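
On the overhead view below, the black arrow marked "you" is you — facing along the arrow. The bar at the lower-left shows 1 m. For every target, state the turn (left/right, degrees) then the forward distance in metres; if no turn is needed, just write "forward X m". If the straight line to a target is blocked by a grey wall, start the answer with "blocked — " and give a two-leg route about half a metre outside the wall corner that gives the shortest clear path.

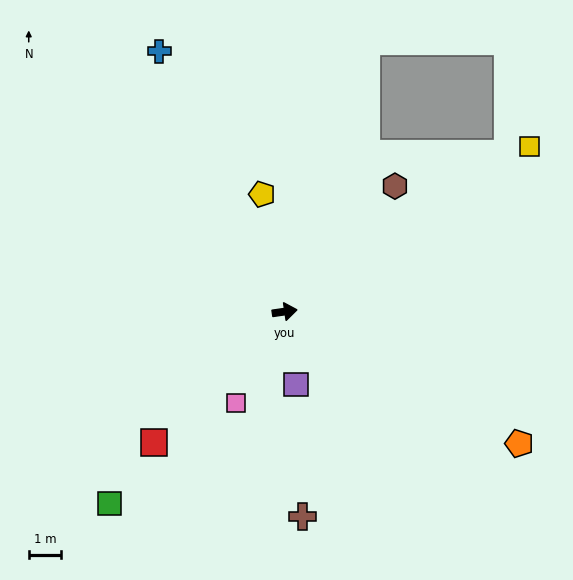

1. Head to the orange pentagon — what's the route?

turn right 38°, forward 8.3 m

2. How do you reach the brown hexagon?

turn left 40°, forward 5.1 m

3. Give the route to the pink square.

turn right 126°, forward 3.2 m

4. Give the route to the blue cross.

turn left 107°, forward 8.9 m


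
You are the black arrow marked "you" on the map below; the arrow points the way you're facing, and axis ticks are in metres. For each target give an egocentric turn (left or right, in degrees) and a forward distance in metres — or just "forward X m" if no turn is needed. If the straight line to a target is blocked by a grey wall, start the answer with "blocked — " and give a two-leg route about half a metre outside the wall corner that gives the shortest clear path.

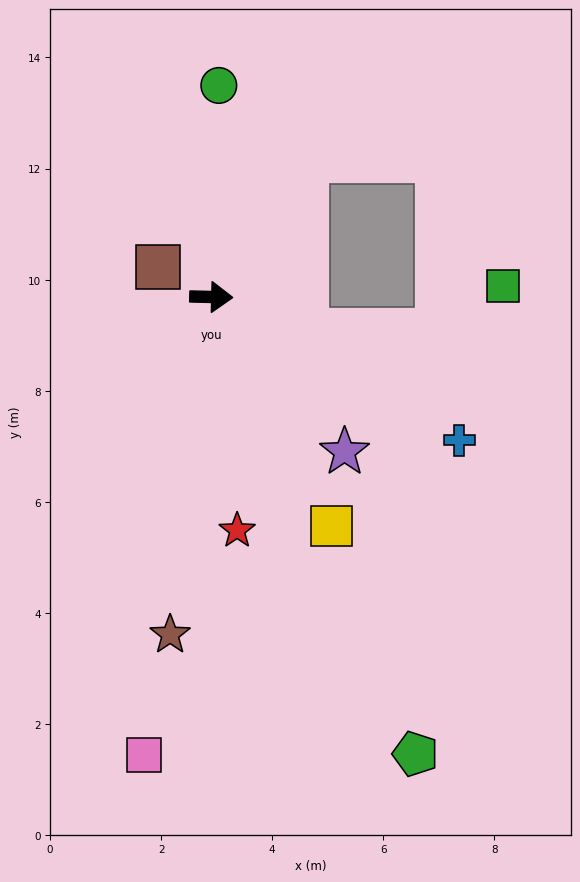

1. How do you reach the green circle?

turn left 89°, forward 3.8 m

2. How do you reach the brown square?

turn left 153°, forward 1.1 m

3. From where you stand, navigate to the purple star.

turn right 48°, forward 3.7 m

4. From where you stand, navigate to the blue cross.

turn right 29°, forward 5.2 m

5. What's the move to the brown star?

turn right 96°, forward 6.1 m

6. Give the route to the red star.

turn right 82°, forward 4.2 m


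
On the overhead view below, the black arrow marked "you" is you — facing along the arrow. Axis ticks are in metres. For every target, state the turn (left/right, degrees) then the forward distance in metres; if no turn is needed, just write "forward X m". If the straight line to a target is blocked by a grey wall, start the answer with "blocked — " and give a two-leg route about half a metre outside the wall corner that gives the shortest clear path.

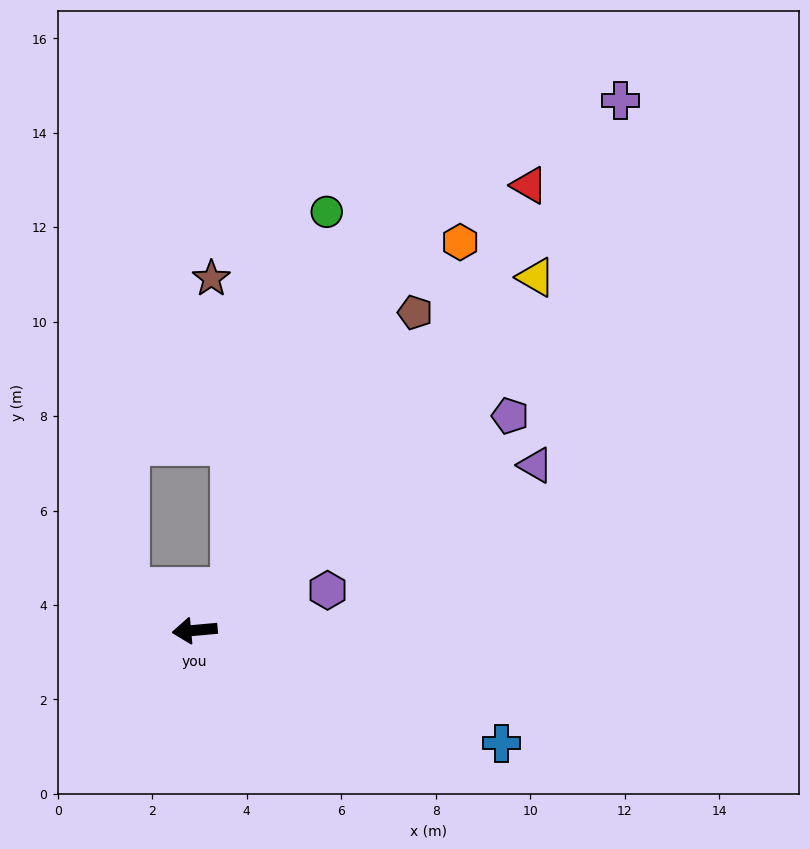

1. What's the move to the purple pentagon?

turn right 151°, forward 8.1 m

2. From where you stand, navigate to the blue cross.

turn left 155°, forward 6.9 m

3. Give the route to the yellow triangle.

turn right 139°, forward 10.4 m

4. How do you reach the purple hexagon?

turn right 168°, forward 2.9 m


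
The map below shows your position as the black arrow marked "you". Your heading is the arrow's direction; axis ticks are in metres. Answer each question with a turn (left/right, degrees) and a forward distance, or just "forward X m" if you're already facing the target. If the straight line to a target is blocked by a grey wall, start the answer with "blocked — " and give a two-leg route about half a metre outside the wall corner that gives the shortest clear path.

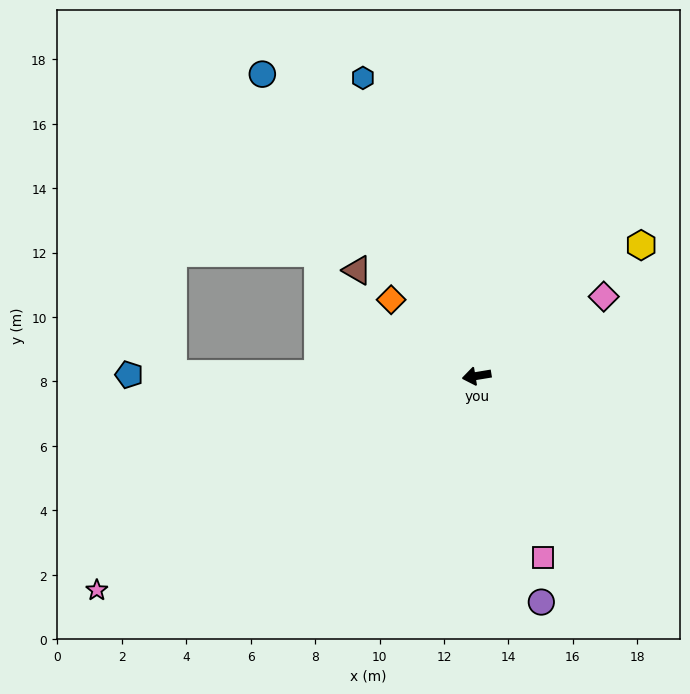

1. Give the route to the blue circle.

turn right 64°, forward 11.5 m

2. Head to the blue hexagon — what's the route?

turn right 78°, forward 9.9 m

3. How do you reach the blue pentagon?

turn right 10°, forward 10.8 m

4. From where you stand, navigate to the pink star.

turn left 20°, forward 13.5 m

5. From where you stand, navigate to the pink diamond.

turn right 157°, forward 4.7 m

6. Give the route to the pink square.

turn left 101°, forward 6.0 m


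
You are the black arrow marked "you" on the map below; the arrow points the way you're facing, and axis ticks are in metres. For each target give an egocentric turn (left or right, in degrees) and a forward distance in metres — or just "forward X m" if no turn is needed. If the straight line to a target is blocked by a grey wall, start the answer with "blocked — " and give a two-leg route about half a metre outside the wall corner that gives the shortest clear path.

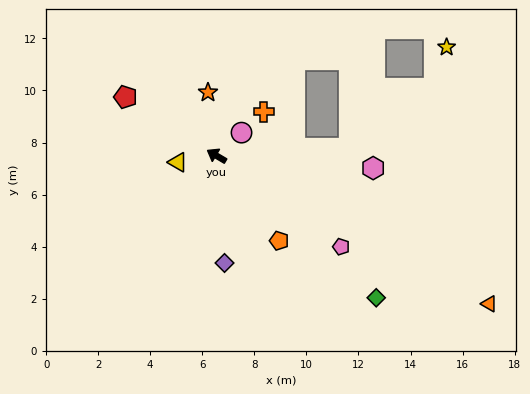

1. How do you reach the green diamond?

turn left 169°, forward 8.2 m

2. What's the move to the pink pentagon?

turn left 174°, forward 5.9 m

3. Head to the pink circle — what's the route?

turn right 107°, forward 1.3 m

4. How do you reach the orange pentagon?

turn left 157°, forward 4.1 m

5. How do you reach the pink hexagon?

turn right 154°, forward 6.0 m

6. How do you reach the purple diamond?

turn left 125°, forward 4.1 m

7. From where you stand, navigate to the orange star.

turn right 52°, forward 2.5 m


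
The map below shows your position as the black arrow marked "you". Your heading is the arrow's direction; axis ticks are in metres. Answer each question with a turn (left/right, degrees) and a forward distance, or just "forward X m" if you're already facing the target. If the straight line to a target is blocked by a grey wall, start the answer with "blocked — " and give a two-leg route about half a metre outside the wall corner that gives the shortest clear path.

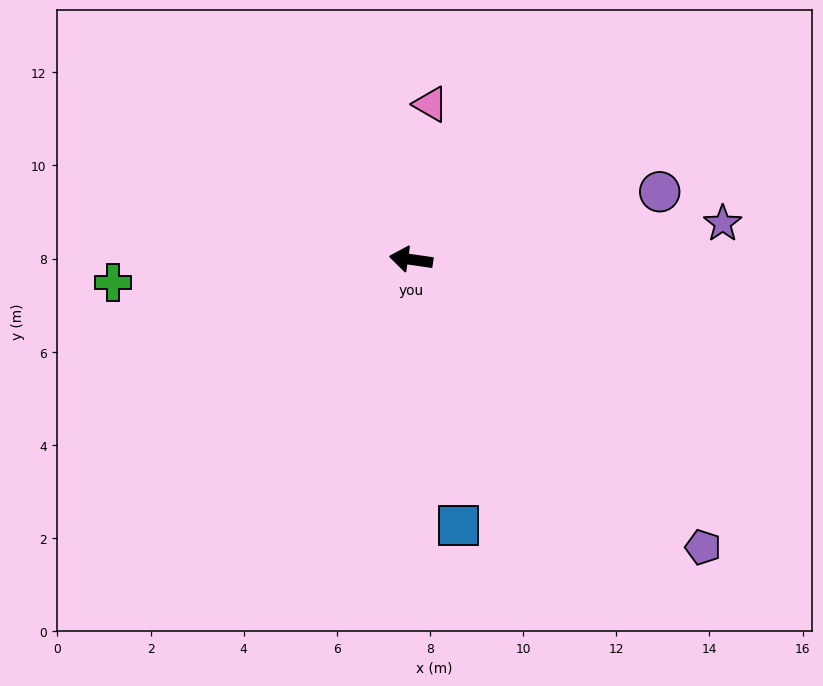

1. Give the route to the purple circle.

turn right 157°, forward 5.5 m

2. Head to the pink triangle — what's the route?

turn right 89°, forward 3.4 m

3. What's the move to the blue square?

turn left 108°, forward 5.8 m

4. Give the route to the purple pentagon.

turn left 144°, forward 8.8 m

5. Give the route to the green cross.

turn left 13°, forward 6.4 m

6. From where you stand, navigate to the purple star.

turn right 165°, forward 6.7 m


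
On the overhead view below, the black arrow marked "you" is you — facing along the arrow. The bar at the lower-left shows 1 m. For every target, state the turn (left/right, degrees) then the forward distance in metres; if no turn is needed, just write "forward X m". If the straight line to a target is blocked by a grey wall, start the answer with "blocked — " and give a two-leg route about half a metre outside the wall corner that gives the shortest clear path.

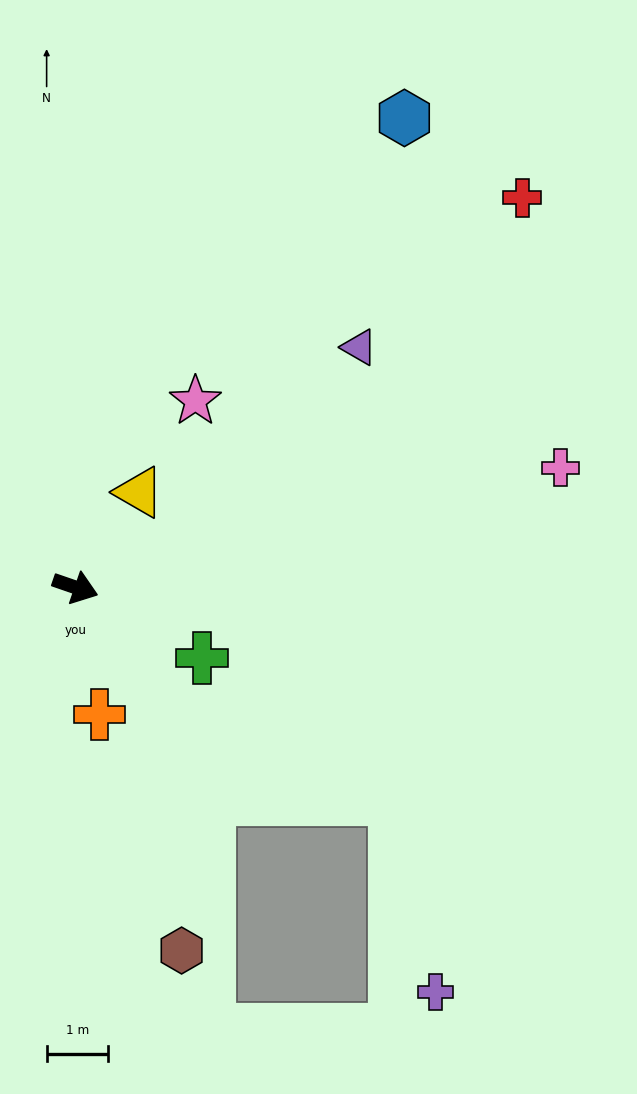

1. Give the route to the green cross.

turn right 10°, forward 2.3 m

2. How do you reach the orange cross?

turn right 60°, forward 2.1 m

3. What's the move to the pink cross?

turn left 33°, forward 8.1 m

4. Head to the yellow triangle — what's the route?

turn left 75°, forward 1.9 m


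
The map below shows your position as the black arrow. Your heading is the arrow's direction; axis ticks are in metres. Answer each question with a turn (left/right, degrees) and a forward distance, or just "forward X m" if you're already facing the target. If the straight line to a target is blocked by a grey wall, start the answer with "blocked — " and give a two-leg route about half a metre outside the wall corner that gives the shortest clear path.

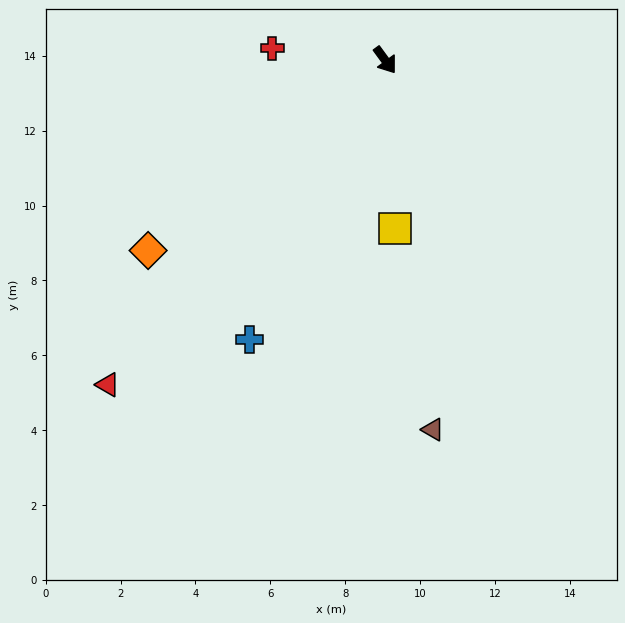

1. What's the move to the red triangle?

turn right 77°, forward 11.4 m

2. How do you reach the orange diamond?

turn right 87°, forward 8.1 m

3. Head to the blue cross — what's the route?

turn right 62°, forward 8.3 m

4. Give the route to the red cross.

turn right 132°, forward 3.0 m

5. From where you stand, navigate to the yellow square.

turn right 33°, forward 4.5 m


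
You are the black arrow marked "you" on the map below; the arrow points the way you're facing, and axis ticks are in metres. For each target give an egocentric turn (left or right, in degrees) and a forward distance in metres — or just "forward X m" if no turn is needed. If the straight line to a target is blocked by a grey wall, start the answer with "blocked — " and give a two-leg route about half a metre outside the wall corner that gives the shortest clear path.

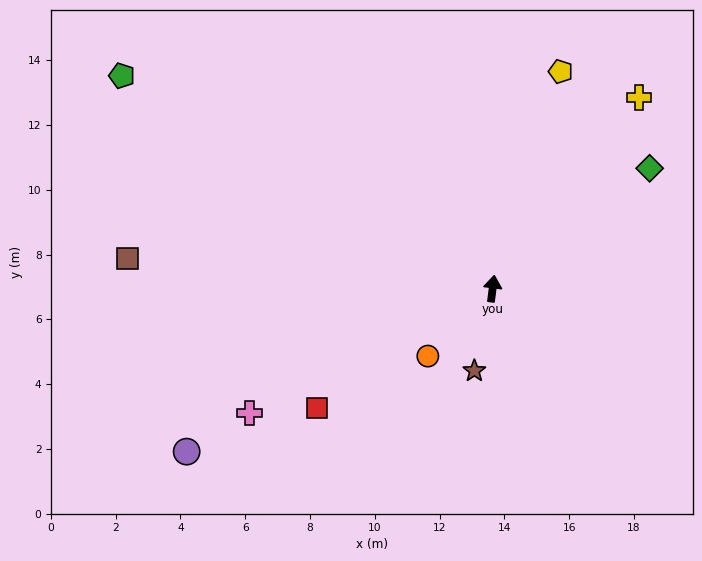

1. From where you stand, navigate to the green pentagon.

turn left 67°, forward 13.2 m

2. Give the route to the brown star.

turn left 175°, forward 2.6 m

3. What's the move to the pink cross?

turn left 124°, forward 8.4 m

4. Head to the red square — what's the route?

turn left 131°, forward 6.6 m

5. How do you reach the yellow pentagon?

turn right 10°, forward 7.0 m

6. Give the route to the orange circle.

turn left 143°, forward 2.9 m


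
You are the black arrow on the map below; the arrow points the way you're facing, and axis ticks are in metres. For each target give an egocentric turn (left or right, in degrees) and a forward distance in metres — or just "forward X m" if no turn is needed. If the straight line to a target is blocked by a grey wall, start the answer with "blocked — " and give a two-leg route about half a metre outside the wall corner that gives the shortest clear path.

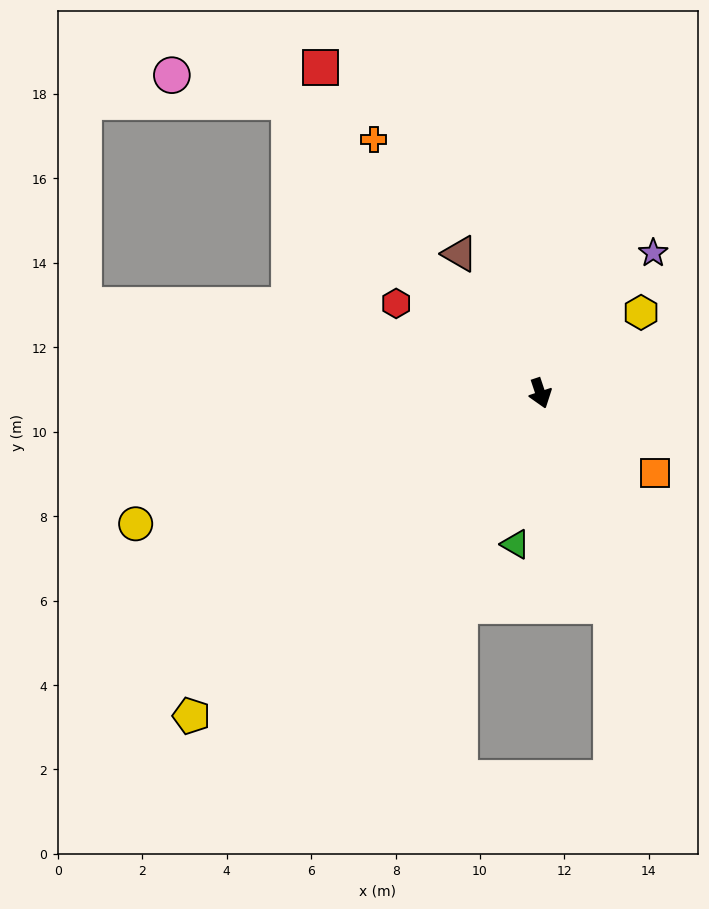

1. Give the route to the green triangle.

turn right 28°, forward 3.6 m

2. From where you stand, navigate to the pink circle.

blocked — turn right 158°, forward 9.1 m, then turn left 37°, forward 2.8 m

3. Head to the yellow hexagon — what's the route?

turn left 110°, forward 3.1 m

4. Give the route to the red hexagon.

turn right 140°, forward 4.0 m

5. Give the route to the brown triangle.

turn right 168°, forward 3.8 m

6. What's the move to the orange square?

turn left 37°, forward 3.3 m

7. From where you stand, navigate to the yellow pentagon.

turn right 66°, forward 11.3 m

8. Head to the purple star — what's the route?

turn left 123°, forward 4.3 m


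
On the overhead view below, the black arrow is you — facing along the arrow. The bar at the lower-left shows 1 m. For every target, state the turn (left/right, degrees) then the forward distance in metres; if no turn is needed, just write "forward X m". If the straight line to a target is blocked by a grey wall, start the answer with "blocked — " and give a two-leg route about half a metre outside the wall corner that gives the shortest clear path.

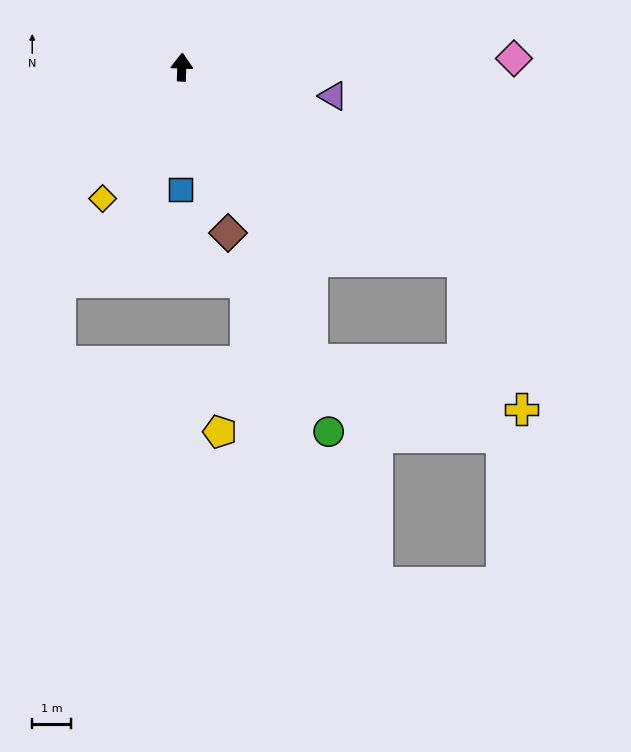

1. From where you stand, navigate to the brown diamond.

turn right 162°, forward 4.4 m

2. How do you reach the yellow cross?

blocked — turn right 122°, forward 8.8 m, then turn right 35°, forward 4.1 m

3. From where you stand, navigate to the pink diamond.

turn right 86°, forward 8.6 m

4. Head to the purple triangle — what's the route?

turn right 99°, forward 4.0 m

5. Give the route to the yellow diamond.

turn left 151°, forward 4.0 m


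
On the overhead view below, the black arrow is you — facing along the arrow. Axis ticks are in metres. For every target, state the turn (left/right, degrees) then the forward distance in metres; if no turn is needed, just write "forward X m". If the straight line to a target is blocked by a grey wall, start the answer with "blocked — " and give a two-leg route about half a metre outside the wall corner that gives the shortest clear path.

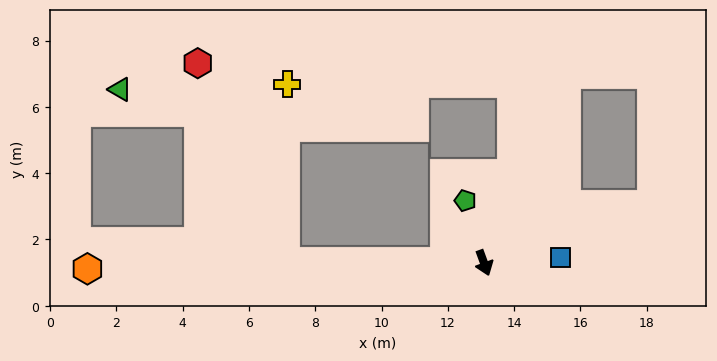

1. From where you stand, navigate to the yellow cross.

blocked — turn right 111°, forward 6.0 m, then turn right 90°, forward 5.3 m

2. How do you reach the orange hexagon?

turn right 109°, forward 12.0 m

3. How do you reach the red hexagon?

blocked — turn right 111°, forward 6.0 m, then turn right 65°, forward 6.5 m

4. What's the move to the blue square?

turn left 74°, forward 2.3 m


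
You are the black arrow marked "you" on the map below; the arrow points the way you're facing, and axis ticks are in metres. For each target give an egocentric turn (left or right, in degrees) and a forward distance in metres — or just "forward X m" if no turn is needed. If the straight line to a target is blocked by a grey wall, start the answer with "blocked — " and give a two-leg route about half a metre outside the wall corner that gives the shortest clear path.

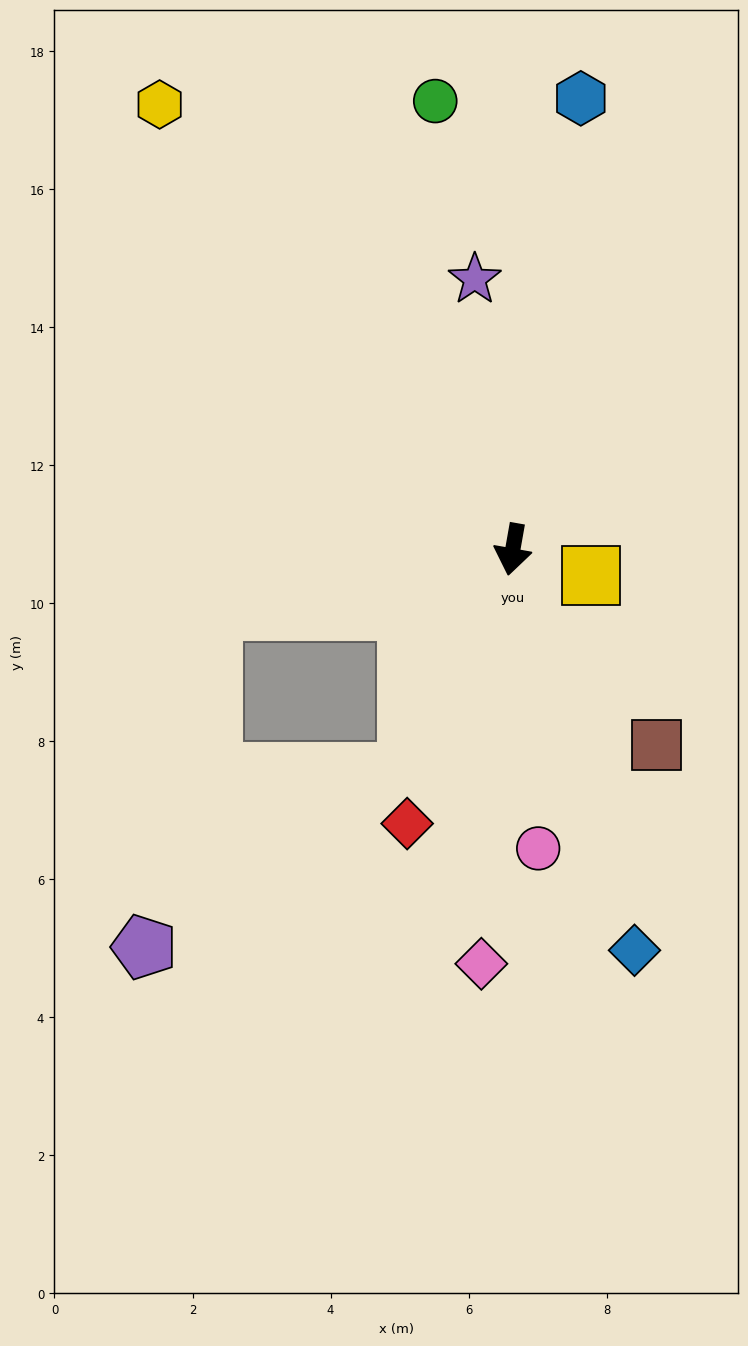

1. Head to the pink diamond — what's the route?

turn left 6°, forward 6.0 m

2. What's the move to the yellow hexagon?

turn right 132°, forward 8.2 m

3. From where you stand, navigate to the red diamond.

turn right 11°, forward 4.3 m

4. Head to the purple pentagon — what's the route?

blocked — turn right 15°, forward 3.6 m, then turn right 31°, forward 4.6 m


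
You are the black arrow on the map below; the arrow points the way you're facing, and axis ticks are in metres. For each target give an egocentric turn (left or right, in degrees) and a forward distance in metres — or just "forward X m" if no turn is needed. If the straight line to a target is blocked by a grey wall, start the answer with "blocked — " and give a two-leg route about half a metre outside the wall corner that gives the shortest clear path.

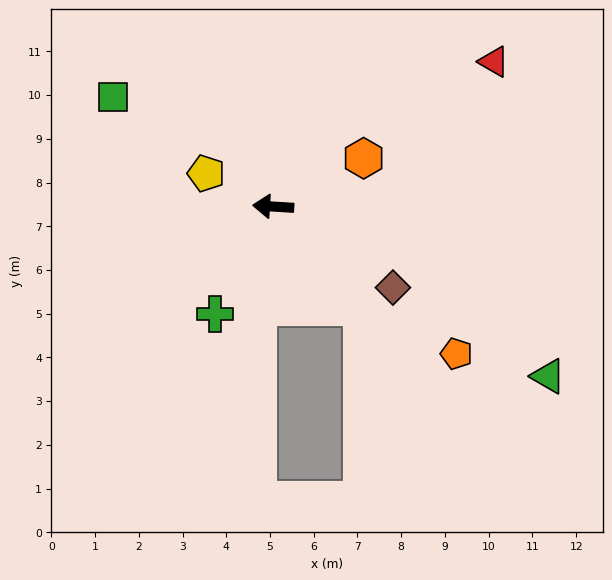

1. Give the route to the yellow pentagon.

turn right 23°, forward 1.7 m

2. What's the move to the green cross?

turn left 65°, forward 2.8 m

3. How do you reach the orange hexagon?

turn right 148°, forward 2.3 m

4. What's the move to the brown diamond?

turn left 149°, forward 3.3 m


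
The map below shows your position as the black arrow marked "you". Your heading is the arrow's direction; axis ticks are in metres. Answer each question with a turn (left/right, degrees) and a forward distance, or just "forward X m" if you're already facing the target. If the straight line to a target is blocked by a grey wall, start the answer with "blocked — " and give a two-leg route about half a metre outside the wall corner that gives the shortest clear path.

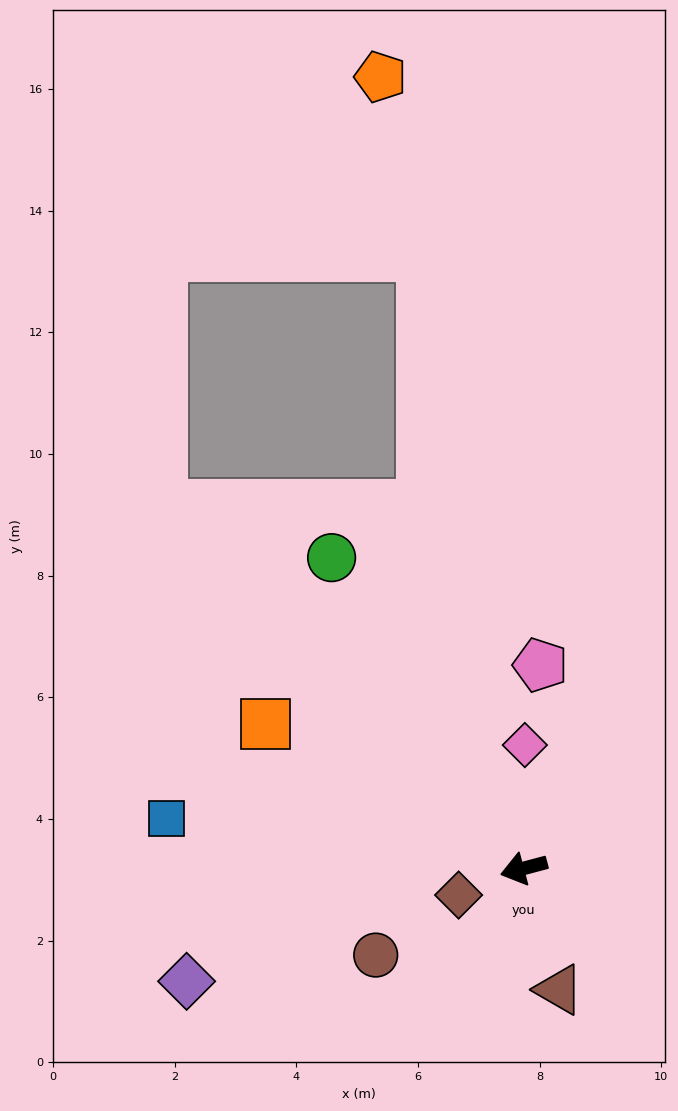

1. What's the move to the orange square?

turn right 44°, forward 4.9 m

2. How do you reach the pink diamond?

turn right 105°, forward 2.0 m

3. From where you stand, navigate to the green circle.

turn right 73°, forward 6.0 m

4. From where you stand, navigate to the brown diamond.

turn left 7°, forward 1.2 m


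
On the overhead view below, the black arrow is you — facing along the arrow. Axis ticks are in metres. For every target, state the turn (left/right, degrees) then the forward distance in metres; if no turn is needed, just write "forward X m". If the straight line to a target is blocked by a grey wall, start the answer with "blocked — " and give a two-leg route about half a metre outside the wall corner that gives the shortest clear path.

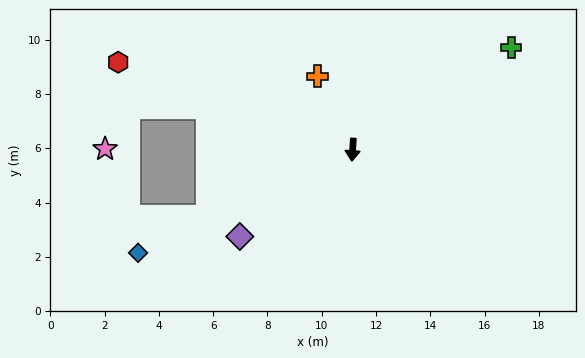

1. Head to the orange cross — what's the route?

turn right 151°, forward 3.0 m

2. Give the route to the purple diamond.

turn right 49°, forward 5.2 m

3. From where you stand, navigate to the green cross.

turn left 127°, forward 7.0 m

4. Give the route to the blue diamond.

turn right 61°, forward 8.8 m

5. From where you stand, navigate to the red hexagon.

turn right 107°, forward 9.2 m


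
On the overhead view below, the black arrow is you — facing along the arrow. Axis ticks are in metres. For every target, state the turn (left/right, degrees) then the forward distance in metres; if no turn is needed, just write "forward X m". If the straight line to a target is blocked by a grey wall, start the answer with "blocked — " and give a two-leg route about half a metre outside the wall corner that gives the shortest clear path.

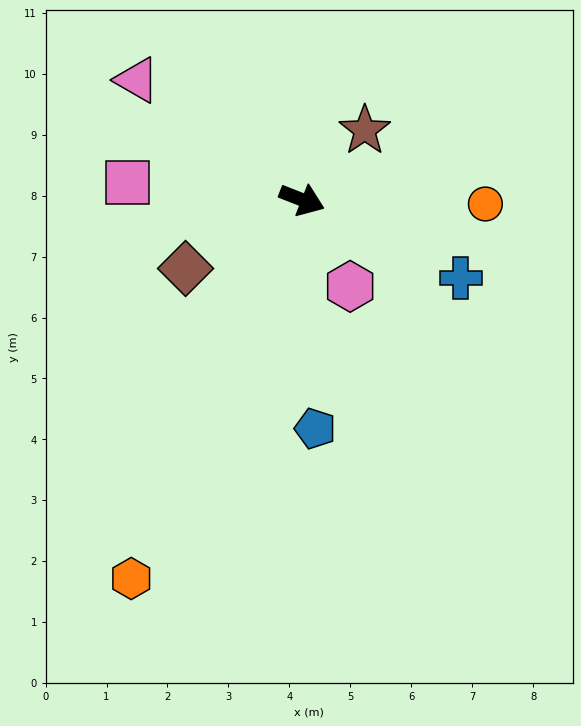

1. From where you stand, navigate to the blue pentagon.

turn right 65°, forward 3.8 m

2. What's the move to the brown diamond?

turn right 128°, forward 2.2 m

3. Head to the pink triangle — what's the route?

turn left 165°, forward 3.3 m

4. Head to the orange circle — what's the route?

turn left 20°, forward 3.0 m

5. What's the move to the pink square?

turn right 164°, forward 2.9 m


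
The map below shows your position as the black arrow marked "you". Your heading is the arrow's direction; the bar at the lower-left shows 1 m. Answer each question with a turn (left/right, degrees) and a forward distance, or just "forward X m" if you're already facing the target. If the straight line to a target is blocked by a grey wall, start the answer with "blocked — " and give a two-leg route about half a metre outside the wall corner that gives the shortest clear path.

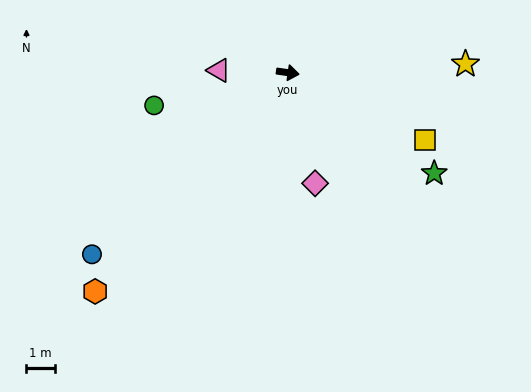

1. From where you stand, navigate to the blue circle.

turn right 129°, forward 9.3 m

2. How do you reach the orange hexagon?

turn right 123°, forward 10.2 m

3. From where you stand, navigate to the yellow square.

turn right 18°, forward 5.3 m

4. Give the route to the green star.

turn right 26°, forward 6.2 m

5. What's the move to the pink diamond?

turn right 68°, forward 4.0 m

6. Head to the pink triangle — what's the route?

turn right 174°, forward 2.4 m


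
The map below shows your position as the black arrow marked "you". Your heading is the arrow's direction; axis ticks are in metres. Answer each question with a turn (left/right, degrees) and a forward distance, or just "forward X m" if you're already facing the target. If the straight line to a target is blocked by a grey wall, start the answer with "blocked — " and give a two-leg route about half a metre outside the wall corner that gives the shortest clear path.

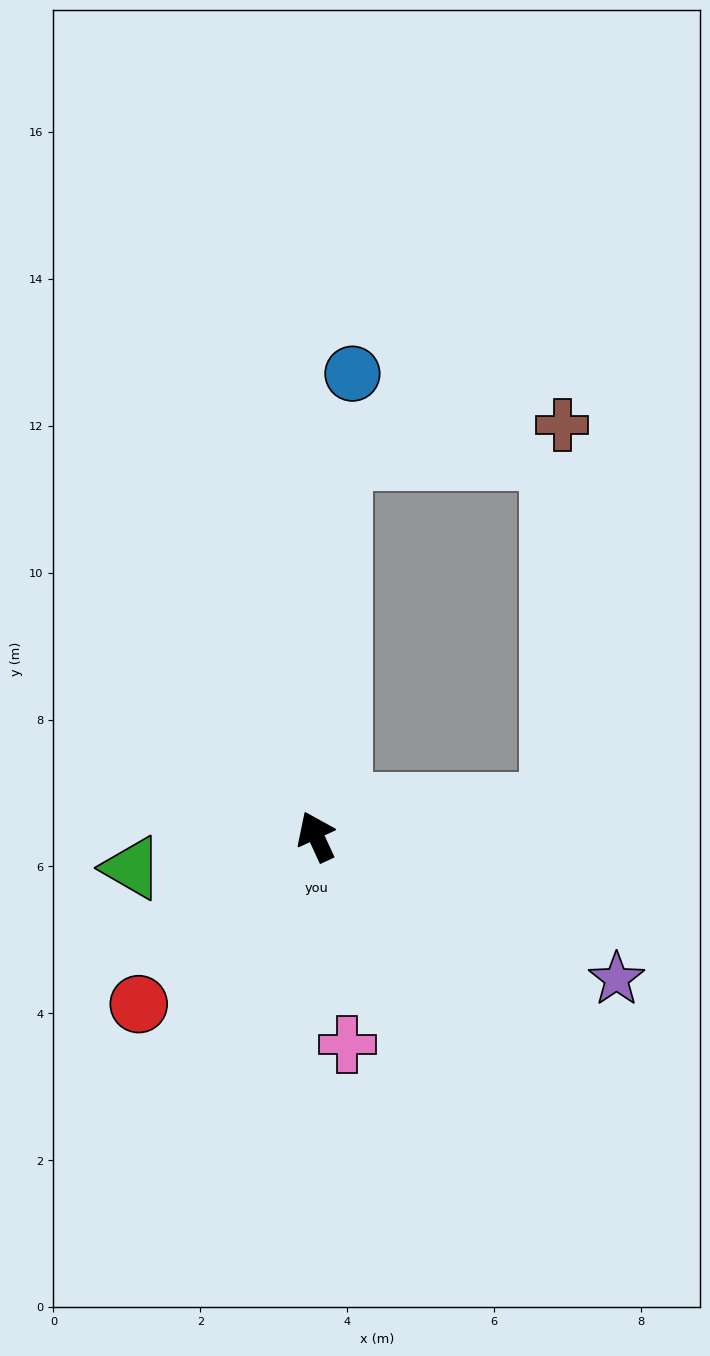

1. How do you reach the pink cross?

turn left 164°, forward 2.9 m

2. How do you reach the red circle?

turn left 109°, forward 3.3 m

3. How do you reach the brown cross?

blocked — turn right 28°, forward 5.2 m, then turn right 78°, forward 3.0 m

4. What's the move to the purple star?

turn right 140°, forward 4.5 m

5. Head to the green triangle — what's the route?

turn left 75°, forward 2.5 m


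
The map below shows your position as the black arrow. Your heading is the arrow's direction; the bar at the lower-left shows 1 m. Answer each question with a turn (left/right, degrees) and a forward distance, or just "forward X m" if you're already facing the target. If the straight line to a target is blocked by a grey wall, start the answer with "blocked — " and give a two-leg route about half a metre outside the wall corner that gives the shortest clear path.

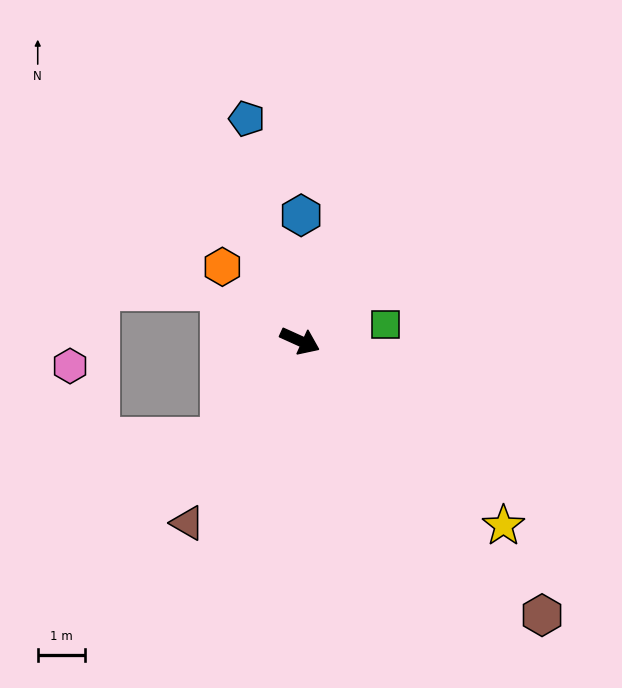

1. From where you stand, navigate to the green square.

turn left 35°, forward 1.8 m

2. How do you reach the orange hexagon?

turn left 161°, forward 2.3 m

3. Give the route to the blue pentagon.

turn left 128°, forward 4.8 m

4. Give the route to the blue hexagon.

turn left 114°, forward 2.7 m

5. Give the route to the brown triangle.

turn right 97°, forward 4.5 m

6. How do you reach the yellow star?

turn right 18°, forward 5.8 m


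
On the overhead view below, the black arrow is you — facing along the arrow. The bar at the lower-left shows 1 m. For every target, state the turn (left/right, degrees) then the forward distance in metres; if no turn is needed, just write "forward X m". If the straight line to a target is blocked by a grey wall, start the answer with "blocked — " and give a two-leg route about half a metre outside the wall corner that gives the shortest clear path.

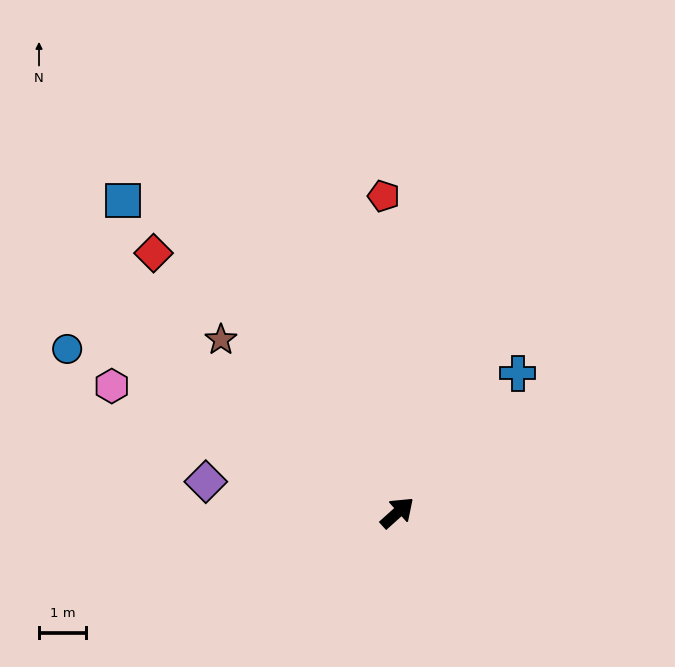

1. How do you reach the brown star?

turn left 94°, forward 5.2 m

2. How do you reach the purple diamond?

turn left 129°, forward 4.1 m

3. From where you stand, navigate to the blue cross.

turn left 7°, forward 3.9 m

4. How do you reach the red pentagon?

turn left 51°, forward 6.7 m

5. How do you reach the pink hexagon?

turn left 114°, forward 6.6 m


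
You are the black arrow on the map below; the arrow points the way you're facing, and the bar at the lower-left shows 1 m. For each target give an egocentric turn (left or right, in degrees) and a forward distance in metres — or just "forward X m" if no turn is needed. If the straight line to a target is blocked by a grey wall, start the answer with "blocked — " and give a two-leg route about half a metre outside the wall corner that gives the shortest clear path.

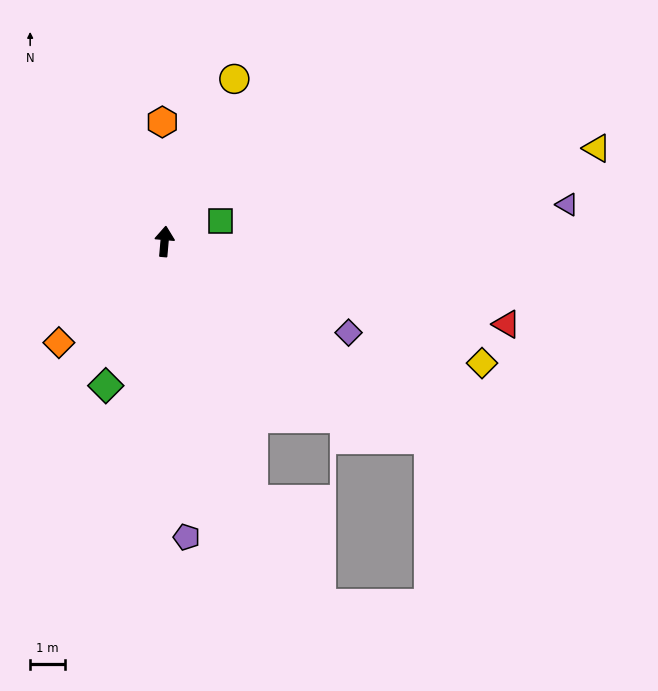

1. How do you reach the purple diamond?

turn right 111°, forward 5.9 m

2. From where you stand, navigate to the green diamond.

turn left 163°, forward 4.5 m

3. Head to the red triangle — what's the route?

turn right 99°, forward 10.1 m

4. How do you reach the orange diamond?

turn left 139°, forward 4.2 m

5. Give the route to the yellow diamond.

turn right 106°, forward 9.8 m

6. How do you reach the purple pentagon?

turn right 171°, forward 8.5 m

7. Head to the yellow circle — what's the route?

turn right 18°, forward 5.1 m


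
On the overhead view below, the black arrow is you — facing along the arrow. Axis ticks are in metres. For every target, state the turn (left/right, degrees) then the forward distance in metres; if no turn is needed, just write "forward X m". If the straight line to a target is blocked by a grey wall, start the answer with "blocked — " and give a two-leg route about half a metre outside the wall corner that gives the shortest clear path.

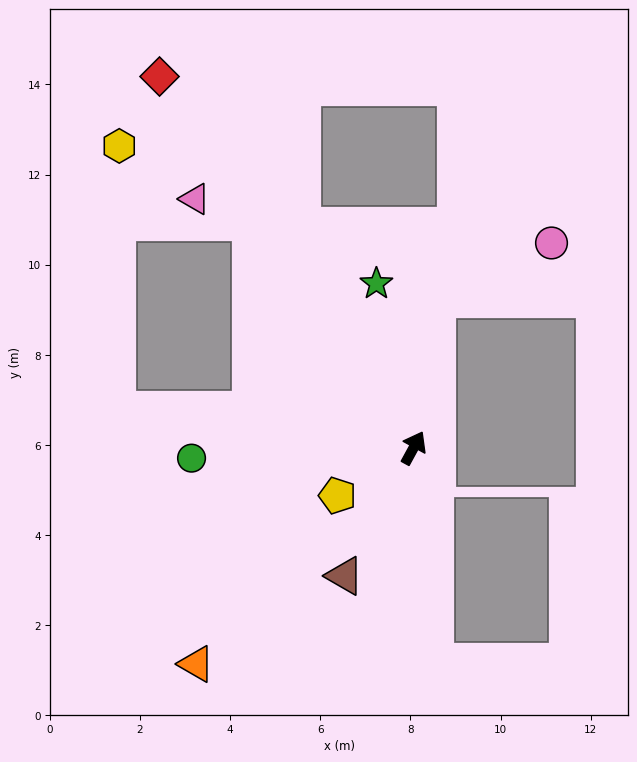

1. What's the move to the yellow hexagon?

blocked — turn left 111°, forward 6.6 m, then turn right 83°, forward 5.9 m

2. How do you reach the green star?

turn left 41°, forward 3.7 m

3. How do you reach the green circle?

turn left 121°, forward 4.9 m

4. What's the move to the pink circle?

blocked — turn left 20°, forward 3.3 m, then turn right 56°, forward 2.8 m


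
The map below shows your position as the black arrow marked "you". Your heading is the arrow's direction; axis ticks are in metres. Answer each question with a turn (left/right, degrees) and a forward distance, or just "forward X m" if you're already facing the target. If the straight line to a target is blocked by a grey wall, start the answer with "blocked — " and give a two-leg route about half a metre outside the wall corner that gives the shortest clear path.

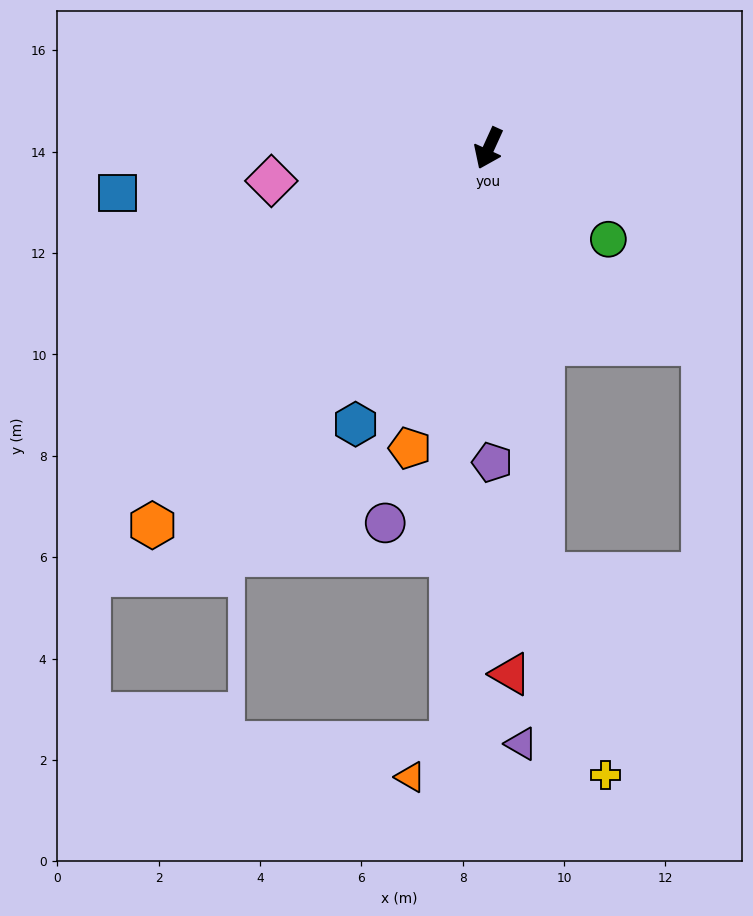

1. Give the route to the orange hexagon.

turn right 17°, forward 10.0 m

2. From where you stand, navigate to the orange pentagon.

turn left 10°, forward 6.1 m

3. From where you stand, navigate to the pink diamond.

turn right 57°, forward 4.3 m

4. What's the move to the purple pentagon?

turn left 25°, forward 6.2 m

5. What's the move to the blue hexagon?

forward 6.0 m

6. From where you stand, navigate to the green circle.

turn left 77°, forward 3.0 m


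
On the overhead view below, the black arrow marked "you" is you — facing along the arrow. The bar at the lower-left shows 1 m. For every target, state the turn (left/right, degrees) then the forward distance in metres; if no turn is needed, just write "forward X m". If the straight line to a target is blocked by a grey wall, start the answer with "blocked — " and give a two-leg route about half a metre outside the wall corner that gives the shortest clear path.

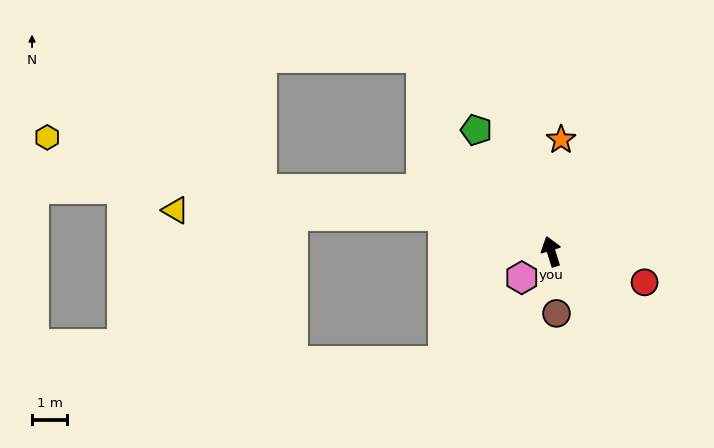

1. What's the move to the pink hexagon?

turn left 115°, forward 1.1 m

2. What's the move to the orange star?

turn right 22°, forward 3.2 m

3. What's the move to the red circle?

turn right 125°, forward 2.8 m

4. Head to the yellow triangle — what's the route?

blocked — turn left 55°, forward 3.2 m, then turn left 17°, forward 7.6 m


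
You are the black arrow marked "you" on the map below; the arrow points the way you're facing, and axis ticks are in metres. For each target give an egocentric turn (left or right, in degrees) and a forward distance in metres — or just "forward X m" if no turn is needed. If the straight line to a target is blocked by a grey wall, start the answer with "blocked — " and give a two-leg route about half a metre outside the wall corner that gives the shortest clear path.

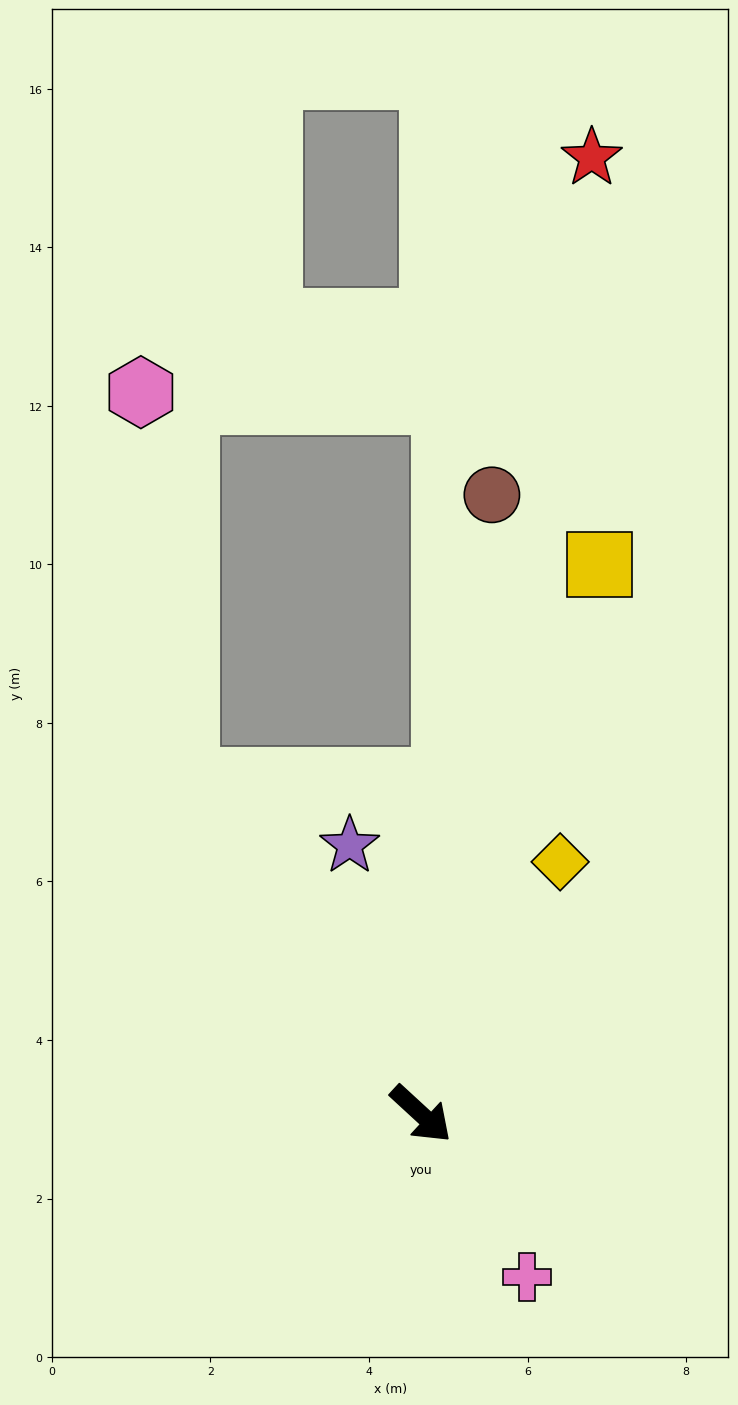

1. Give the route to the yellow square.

turn left 115°, forward 7.3 m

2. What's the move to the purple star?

turn left 147°, forward 3.5 m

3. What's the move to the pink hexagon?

blocked — turn left 168°, forward 5.1 m, then turn right 29°, forward 4.9 m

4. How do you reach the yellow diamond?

turn left 104°, forward 3.6 m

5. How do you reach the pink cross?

turn right 14°, forward 2.5 m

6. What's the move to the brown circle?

turn left 126°, forward 7.9 m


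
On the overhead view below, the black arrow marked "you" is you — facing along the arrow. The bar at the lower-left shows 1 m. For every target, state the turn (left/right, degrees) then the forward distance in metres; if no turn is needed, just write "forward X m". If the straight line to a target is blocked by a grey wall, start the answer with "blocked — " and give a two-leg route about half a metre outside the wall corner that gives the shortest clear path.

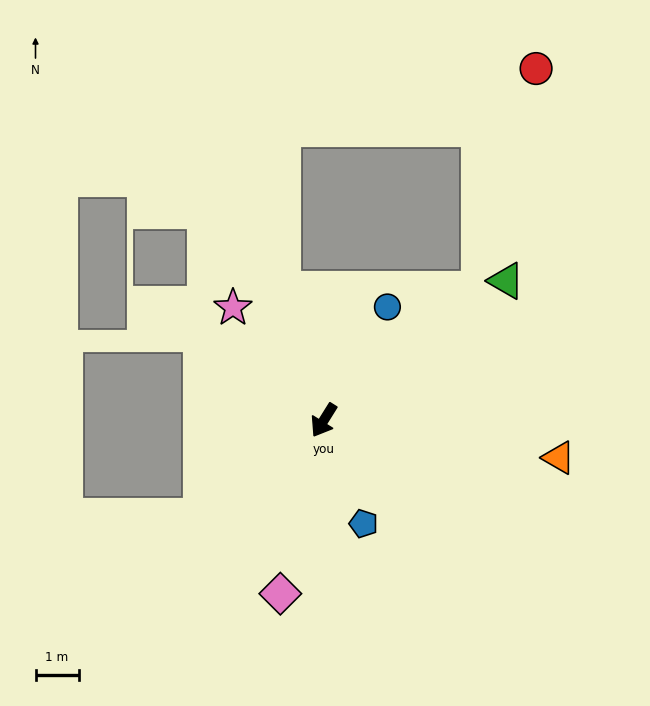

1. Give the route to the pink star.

turn right 109°, forward 3.4 m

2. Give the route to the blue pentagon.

turn left 53°, forward 2.6 m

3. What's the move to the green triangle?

turn left 159°, forward 5.3 m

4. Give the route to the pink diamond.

turn left 18°, forward 4.1 m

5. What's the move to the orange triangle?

turn left 113°, forward 5.5 m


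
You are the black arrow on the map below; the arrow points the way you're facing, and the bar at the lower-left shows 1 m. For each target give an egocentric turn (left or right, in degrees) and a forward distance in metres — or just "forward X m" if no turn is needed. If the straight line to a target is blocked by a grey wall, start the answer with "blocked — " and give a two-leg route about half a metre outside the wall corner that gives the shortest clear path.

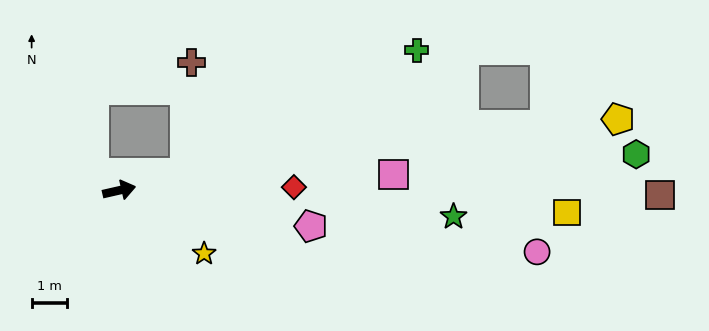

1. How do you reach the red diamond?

turn right 12°, forward 4.9 m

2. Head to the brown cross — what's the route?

blocked — forward 1.9 m, then turn left 74°, forward 3.1 m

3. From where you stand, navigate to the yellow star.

turn right 49°, forward 3.0 m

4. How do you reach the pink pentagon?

turn right 23°, forward 5.5 m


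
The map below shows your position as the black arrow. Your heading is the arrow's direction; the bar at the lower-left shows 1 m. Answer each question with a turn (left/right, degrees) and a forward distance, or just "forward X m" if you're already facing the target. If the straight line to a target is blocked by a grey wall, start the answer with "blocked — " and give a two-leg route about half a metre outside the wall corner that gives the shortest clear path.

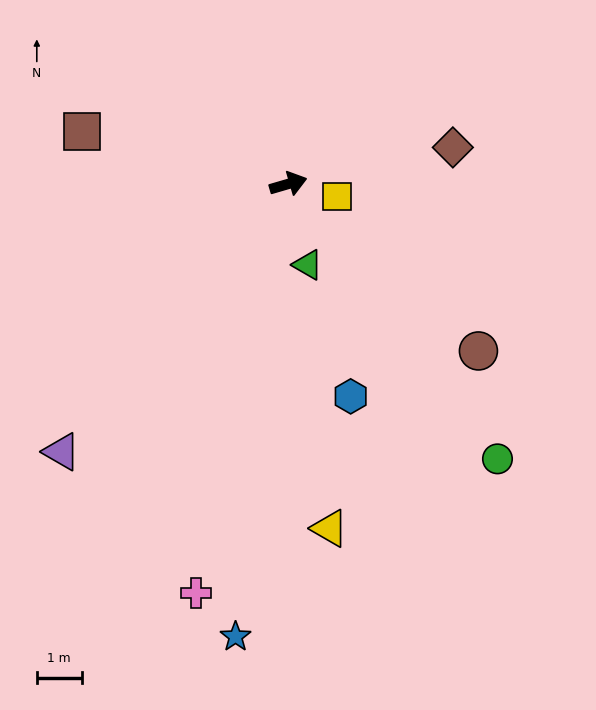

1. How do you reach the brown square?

turn left 150°, forward 4.7 m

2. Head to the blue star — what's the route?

turn right 113°, forward 10.1 m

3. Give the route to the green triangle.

turn right 93°, forward 1.9 m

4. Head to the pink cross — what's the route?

turn right 119°, forward 9.3 m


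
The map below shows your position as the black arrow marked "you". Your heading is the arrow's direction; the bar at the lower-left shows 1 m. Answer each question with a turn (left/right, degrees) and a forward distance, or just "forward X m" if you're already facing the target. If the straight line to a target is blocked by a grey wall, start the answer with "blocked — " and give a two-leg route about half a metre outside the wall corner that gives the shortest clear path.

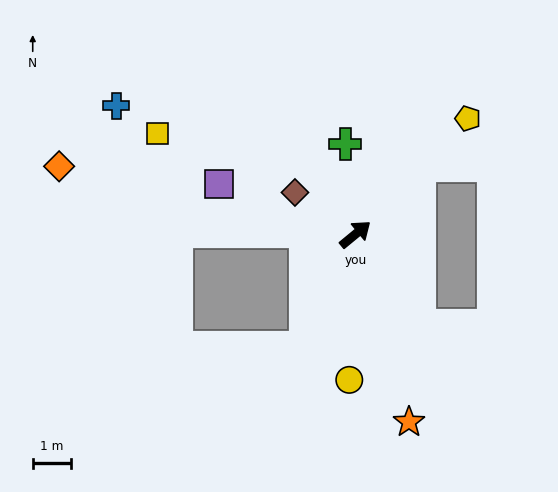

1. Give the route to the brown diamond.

turn left 106°, forward 1.9 m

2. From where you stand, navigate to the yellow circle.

turn right 132°, forward 3.8 m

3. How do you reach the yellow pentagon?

turn left 6°, forward 4.2 m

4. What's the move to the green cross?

turn left 57°, forward 2.4 m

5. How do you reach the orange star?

turn right 114°, forward 5.1 m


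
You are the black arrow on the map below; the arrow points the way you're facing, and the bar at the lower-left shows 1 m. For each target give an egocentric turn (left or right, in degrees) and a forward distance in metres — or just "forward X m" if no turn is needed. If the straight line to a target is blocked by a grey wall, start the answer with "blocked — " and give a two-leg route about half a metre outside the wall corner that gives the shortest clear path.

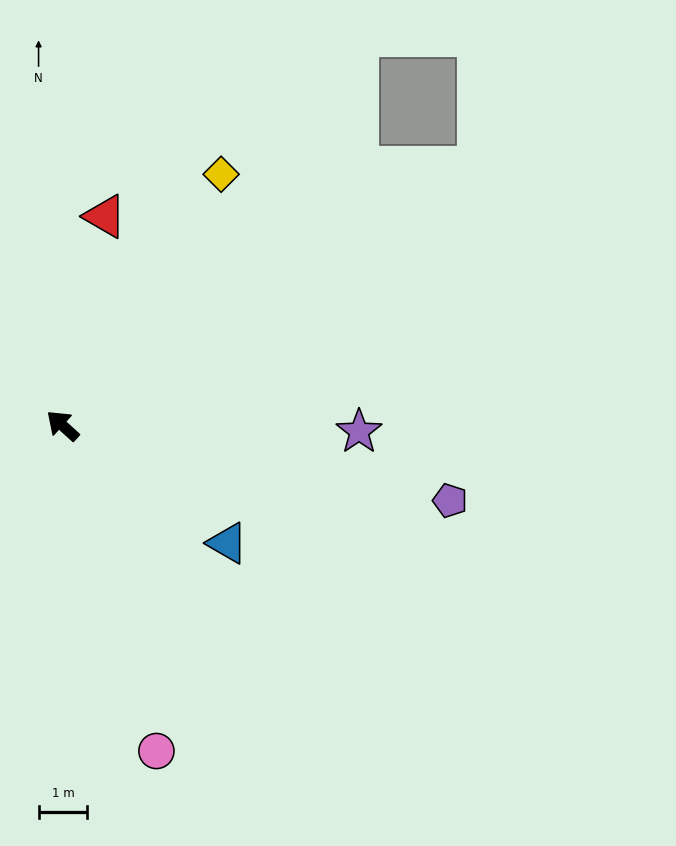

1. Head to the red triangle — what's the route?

turn right 59°, forward 4.4 m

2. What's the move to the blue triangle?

turn right 173°, forward 4.2 m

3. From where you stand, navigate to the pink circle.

turn left 148°, forward 7.0 m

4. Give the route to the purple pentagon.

turn right 149°, forward 8.1 m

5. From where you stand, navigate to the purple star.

turn right 139°, forward 6.1 m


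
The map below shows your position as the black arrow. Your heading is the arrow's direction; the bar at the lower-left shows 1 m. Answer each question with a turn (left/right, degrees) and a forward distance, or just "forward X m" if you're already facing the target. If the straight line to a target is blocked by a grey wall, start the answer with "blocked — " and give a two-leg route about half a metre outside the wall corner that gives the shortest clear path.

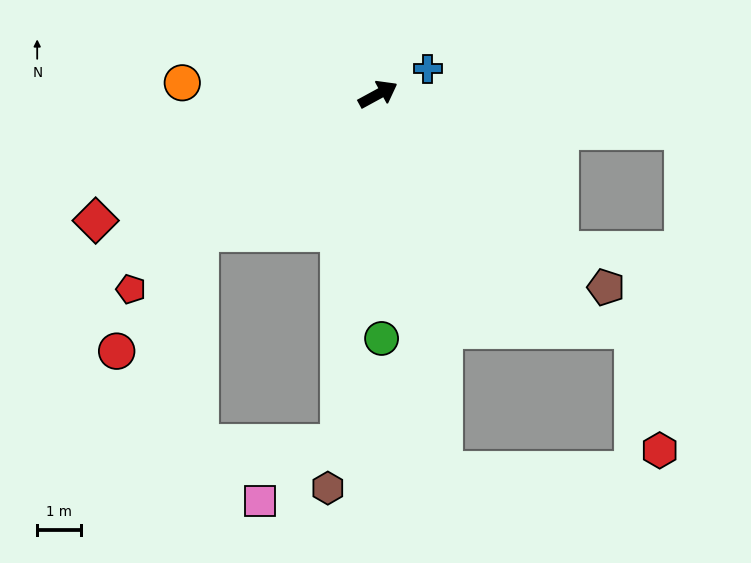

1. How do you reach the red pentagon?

turn right 170°, forward 7.2 m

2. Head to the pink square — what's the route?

blocked — turn right 125°, forward 8.0 m, then turn right 47°, forward 2.2 m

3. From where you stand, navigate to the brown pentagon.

turn right 69°, forward 6.8 m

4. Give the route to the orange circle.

turn left 148°, forward 4.5 m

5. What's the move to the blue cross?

forward 1.3 m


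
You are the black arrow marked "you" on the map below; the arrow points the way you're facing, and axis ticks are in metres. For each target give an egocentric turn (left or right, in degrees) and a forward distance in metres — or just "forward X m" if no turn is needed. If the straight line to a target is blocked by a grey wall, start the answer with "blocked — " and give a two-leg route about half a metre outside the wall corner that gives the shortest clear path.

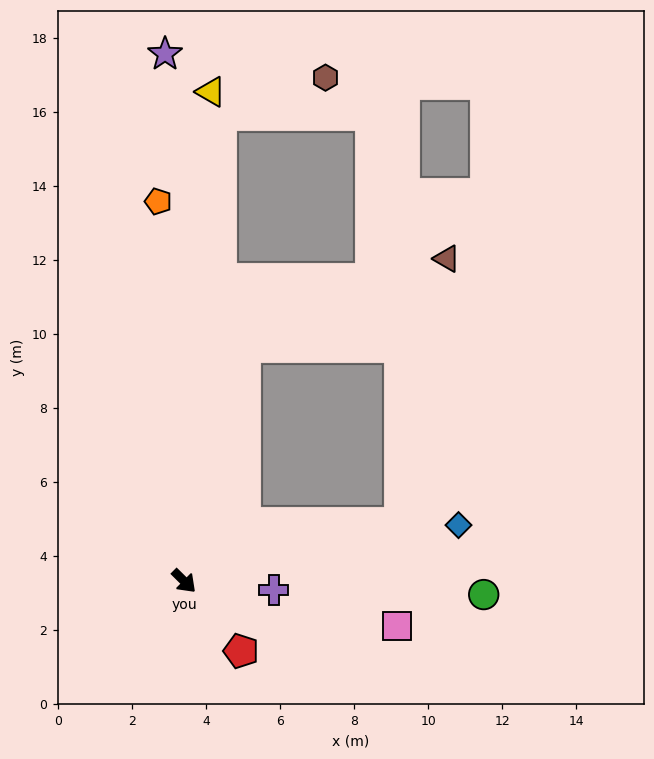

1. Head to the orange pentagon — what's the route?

turn left 139°, forward 10.3 m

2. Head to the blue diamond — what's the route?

turn left 56°, forward 7.6 m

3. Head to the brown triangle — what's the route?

blocked — turn left 120°, forward 6.5 m, then turn right 52°, forward 5.9 m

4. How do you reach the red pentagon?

turn right 6°, forward 2.4 m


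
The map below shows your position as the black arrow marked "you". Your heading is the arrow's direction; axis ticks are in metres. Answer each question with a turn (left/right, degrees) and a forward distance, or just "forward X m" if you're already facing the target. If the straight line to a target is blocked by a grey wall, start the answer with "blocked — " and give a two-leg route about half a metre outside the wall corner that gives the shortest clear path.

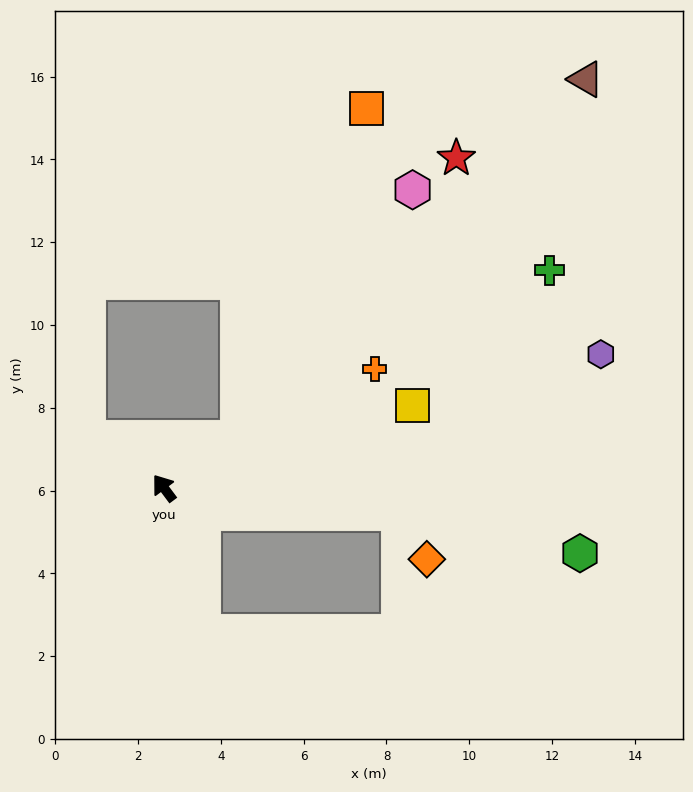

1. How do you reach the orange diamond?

blocked — turn right 133°, forward 5.7 m, then turn right 52°, forward 1.3 m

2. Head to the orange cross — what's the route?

turn right 97°, forward 5.8 m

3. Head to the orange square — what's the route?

blocked — turn right 92°, forward 2.2 m, then turn left 34°, forward 8.5 m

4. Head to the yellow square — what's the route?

turn right 108°, forward 6.3 m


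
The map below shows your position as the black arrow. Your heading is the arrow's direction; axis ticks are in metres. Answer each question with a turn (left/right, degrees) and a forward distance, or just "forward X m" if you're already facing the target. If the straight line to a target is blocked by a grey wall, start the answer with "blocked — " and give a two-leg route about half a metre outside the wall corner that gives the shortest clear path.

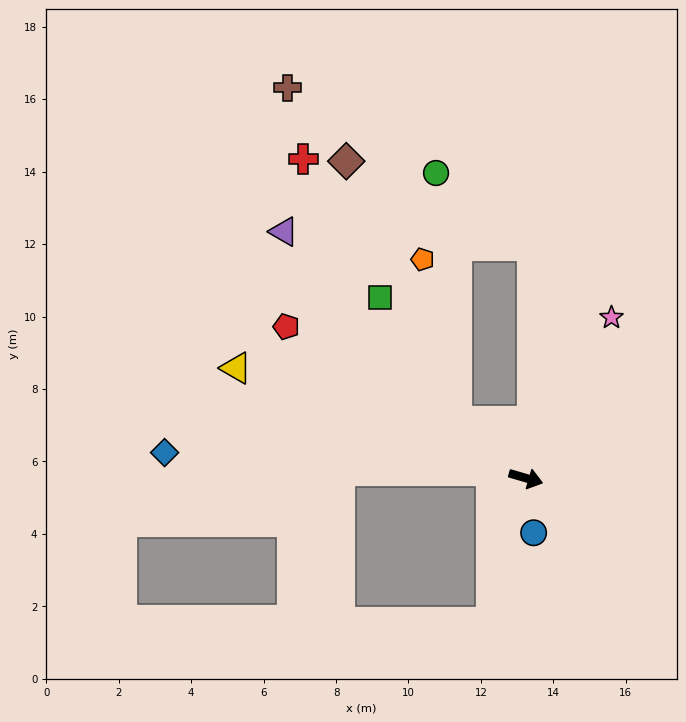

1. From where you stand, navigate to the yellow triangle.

turn left 176°, forward 8.6 m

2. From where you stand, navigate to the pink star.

turn left 78°, forward 5.0 m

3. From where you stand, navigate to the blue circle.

turn right 66°, forward 1.5 m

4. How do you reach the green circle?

blocked — turn left 157°, forward 2.5 m, then turn right 46°, forward 6.9 m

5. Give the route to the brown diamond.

blocked — turn left 157°, forward 2.5 m, then turn right 28°, forward 7.8 m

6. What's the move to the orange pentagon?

blocked — turn left 157°, forward 2.5 m, then turn right 39°, forward 4.6 m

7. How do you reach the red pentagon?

turn left 164°, forward 7.8 m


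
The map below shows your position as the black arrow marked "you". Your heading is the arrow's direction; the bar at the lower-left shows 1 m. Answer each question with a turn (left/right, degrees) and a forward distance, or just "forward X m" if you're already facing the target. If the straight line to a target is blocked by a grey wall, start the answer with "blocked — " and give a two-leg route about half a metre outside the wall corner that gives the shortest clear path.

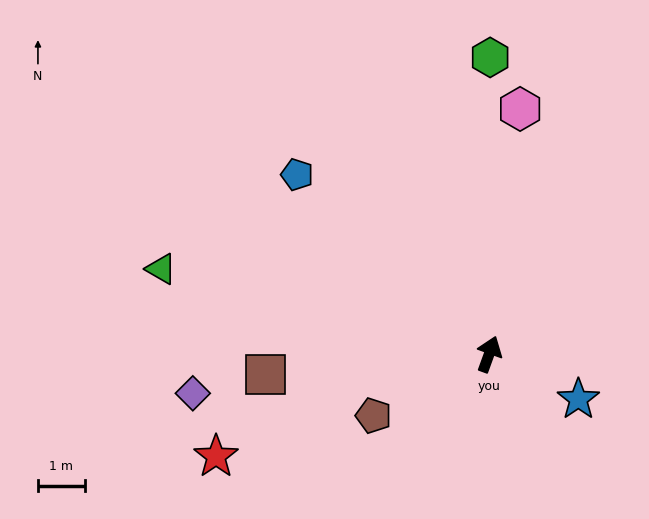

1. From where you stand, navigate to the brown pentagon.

turn left 138°, forward 2.8 m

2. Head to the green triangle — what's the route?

turn left 95°, forward 7.3 m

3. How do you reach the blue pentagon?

turn left 67°, forward 5.6 m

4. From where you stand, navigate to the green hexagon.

turn left 20°, forward 6.4 m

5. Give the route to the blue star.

turn right 97°, forward 2.1 m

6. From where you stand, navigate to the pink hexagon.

turn left 13°, forward 5.3 m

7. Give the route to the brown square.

turn left 115°, forward 4.8 m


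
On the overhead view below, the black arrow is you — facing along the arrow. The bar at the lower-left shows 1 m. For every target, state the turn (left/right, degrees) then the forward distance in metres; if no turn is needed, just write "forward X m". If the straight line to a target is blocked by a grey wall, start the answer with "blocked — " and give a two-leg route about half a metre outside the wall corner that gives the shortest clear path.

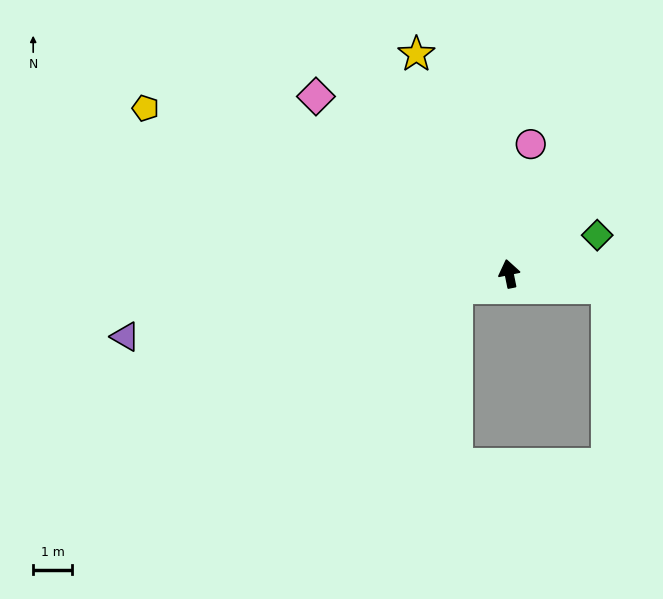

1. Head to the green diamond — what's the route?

turn right 78°, forward 2.5 m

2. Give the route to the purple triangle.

turn left 88°, forward 10.0 m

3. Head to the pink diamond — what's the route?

turn left 36°, forward 6.8 m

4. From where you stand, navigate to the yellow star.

turn left 11°, forward 6.1 m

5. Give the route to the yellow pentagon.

turn left 54°, forward 10.3 m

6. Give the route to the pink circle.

turn right 21°, forward 3.4 m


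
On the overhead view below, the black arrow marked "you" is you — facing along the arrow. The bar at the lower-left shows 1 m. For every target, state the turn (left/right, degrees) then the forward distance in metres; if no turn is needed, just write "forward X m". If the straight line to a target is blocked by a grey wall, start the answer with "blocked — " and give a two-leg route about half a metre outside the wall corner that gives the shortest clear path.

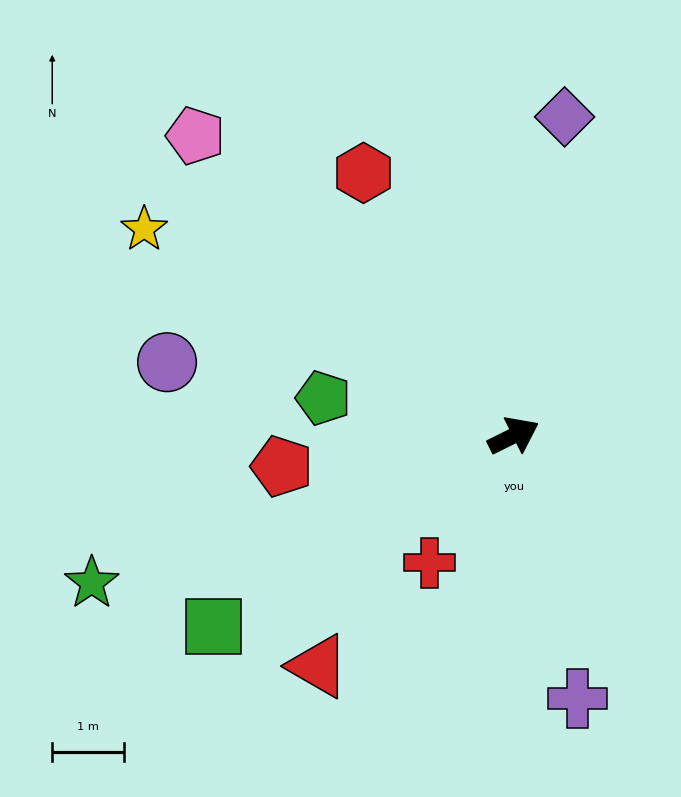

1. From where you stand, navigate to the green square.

turn right 174°, forward 4.9 m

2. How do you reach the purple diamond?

turn left 54°, forward 4.5 m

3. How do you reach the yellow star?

turn left 124°, forward 5.9 m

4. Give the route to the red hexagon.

turn left 93°, forward 4.2 m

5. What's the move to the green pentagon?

turn left 142°, forward 2.7 m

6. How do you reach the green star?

turn left 173°, forward 6.2 m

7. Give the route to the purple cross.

turn right 103°, forward 3.8 m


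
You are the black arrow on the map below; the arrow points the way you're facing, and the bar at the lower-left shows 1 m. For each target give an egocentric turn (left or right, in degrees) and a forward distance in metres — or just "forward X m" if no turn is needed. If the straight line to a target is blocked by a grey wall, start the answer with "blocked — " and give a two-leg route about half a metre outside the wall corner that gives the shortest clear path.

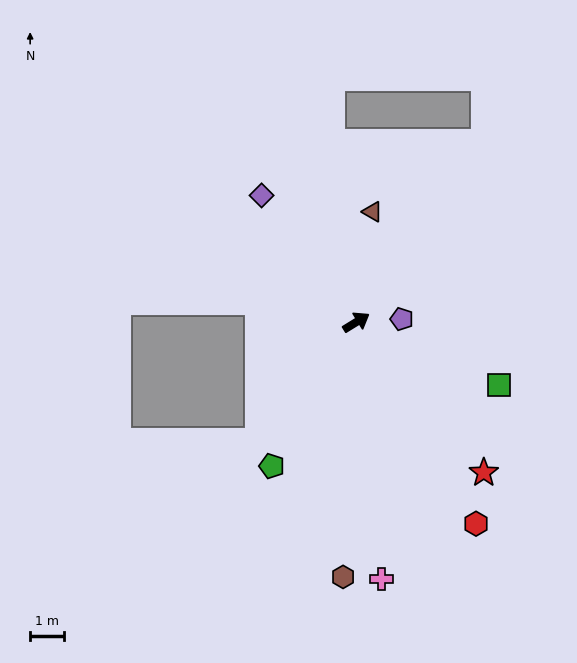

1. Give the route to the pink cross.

turn right 116°, forward 7.7 m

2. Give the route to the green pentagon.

turn right 152°, forward 5.0 m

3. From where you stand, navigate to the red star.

turn right 81°, forward 5.9 m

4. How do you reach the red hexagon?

turn right 91°, forward 7.0 m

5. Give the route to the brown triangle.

turn left 50°, forward 3.3 m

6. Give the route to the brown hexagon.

turn right 125°, forward 7.6 m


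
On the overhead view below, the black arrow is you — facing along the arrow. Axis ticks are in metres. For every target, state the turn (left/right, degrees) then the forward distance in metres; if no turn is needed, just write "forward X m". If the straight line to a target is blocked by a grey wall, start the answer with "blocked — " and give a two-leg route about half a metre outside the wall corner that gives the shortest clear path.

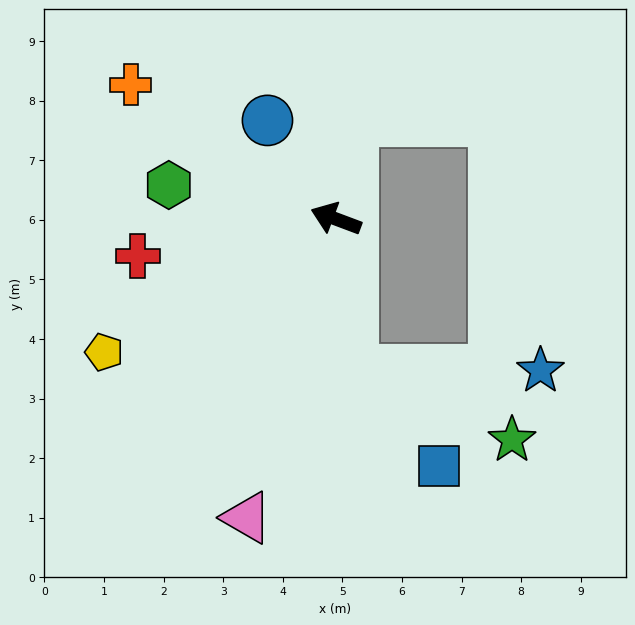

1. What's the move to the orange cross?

turn right 13°, forward 4.1 m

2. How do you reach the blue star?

blocked — turn left 117°, forward 2.5 m, then turn left 83°, forward 3.1 m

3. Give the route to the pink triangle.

turn left 94°, forward 5.2 m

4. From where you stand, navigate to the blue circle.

turn right 35°, forward 2.0 m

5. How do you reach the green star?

blocked — turn left 117°, forward 2.5 m, then turn left 60°, forward 2.9 m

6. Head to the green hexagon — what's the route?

turn left 9°, forward 2.9 m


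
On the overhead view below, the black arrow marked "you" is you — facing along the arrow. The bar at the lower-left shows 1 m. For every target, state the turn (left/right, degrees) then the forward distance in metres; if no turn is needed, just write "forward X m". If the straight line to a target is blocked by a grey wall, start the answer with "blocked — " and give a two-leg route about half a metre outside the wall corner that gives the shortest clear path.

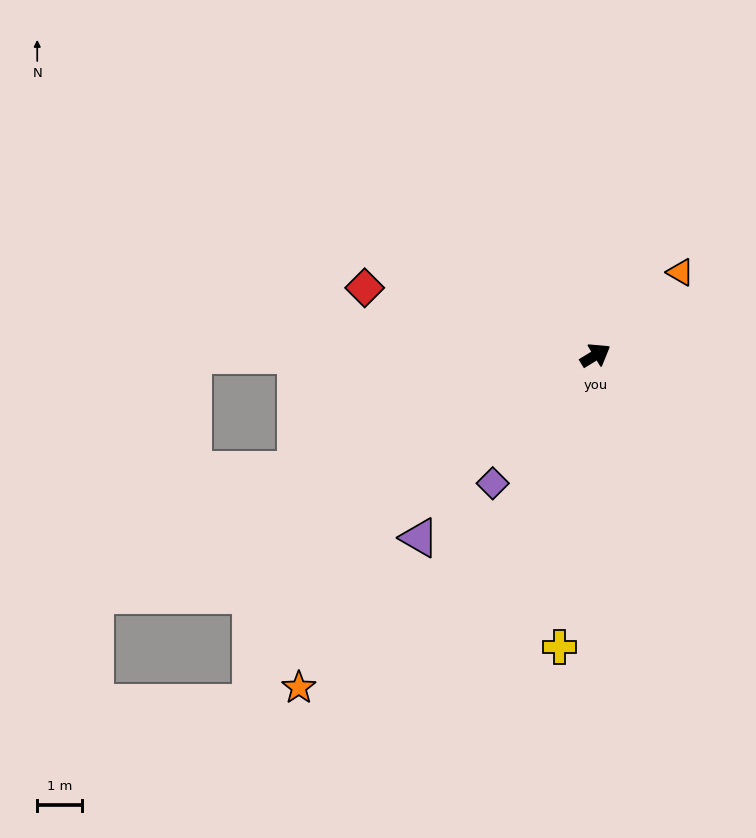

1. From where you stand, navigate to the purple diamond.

turn right 160°, forward 3.7 m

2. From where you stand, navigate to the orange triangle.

turn left 13°, forward 2.7 m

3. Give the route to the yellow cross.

turn right 128°, forward 6.6 m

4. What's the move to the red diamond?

turn left 132°, forward 5.4 m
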